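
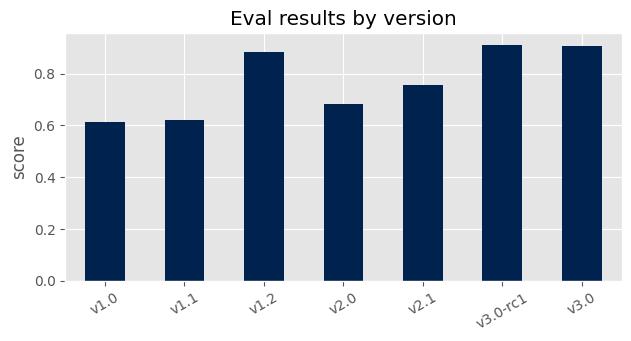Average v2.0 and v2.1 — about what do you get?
≈ 0.75

(0.7 + 0.8) / 2 ≈ 0.75.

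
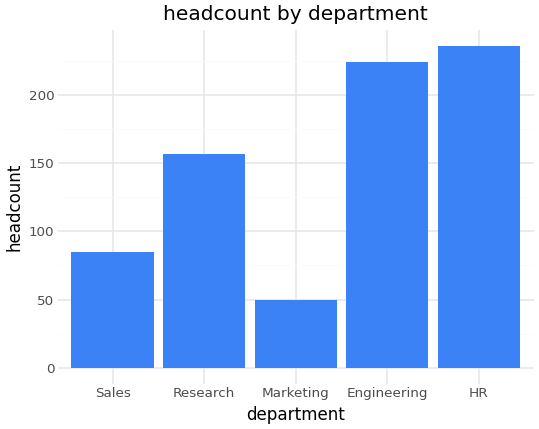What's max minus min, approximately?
≈ 200

Max HR ≈ 240, min Marketing ≈ 40; range ≈ 200.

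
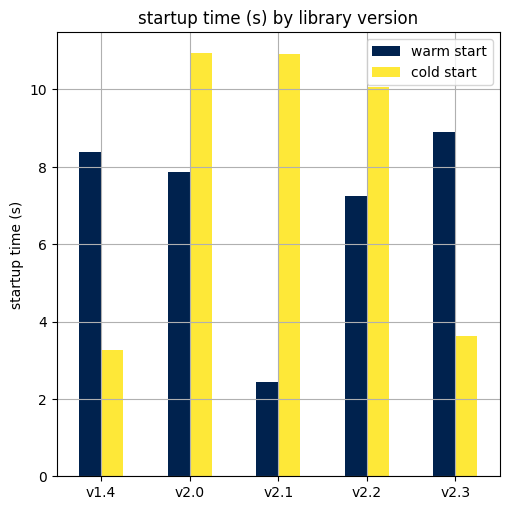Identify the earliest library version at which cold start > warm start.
v1.4: cold start ≈ 3 vs warm start ≈ 8 (not yet); v2.0: cold start ≈ 11 vs warm start ≈ 8 (first crossover).

v2.0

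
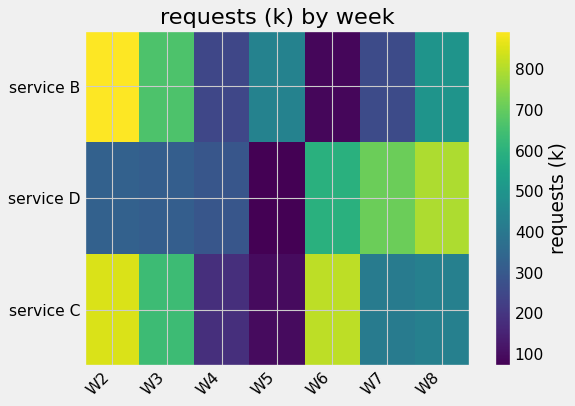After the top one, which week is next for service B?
Top 3 for service B: W2 ≈ 900, W3 ≈ 700, W8 ≈ 500.

W3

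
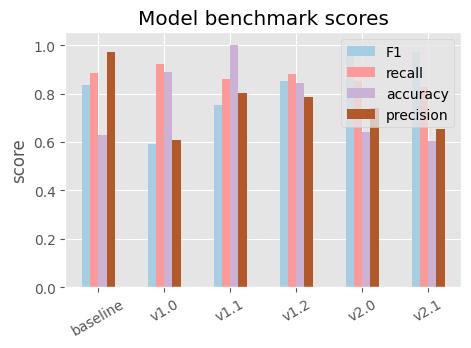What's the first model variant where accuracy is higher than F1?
v1.0

baseline: accuracy ≈ 0.6 vs F1 ≈ 0.8 (not yet); v1.0: accuracy ≈ 0.9 vs F1 ≈ 0.6 (first crossover).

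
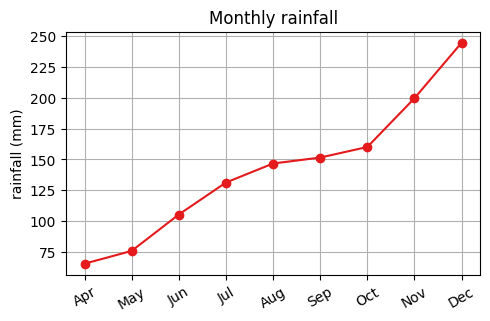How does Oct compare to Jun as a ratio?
Oct ≈ 160, Jun ≈ 100; 160/100 ≈ 1.6.

≈ 1.6×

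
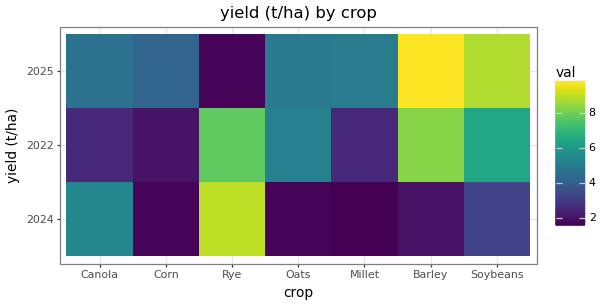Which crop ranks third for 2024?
Soybeans

Top 4 for 2024: Rye ≈ 9, Canola ≈ 5, Soybeans ≈ 3, Barley ≈ 2.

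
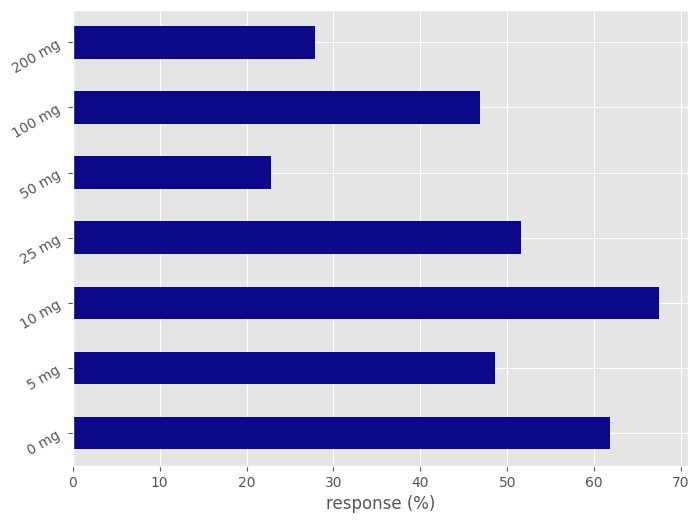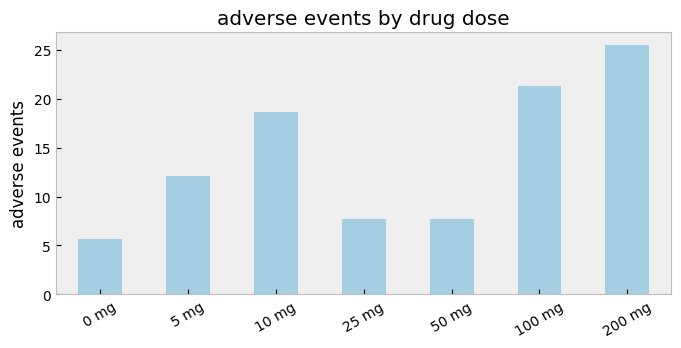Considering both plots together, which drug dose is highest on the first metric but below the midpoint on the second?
0 mg

Chart 2 median adverse events ≈ 10; below-median drug doses: 0 mg, 25 mg, 50 mg. Among those, 0 mg has the highest response (%) (≈ 60).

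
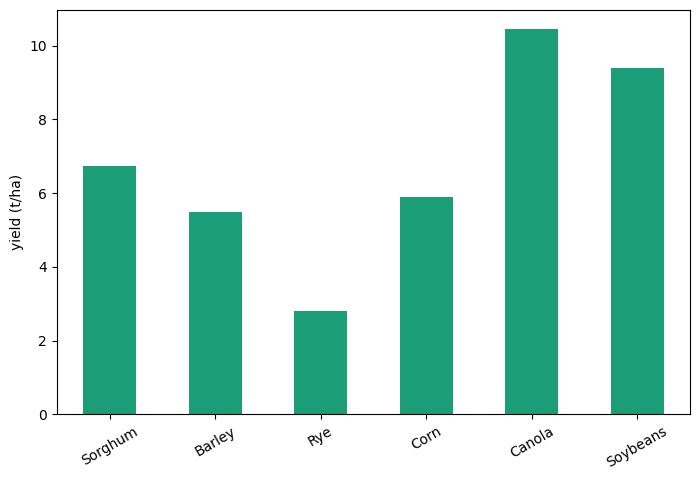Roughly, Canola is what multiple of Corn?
≈ 1.67×

Canola ≈ 10, Corn ≈ 6; 10/6 ≈ 1.67.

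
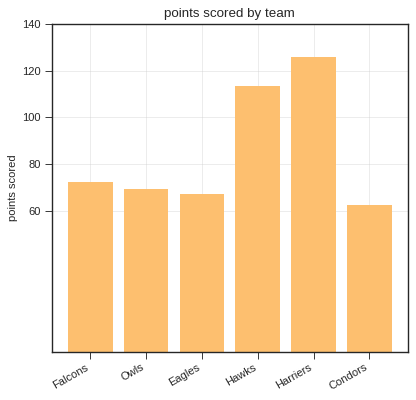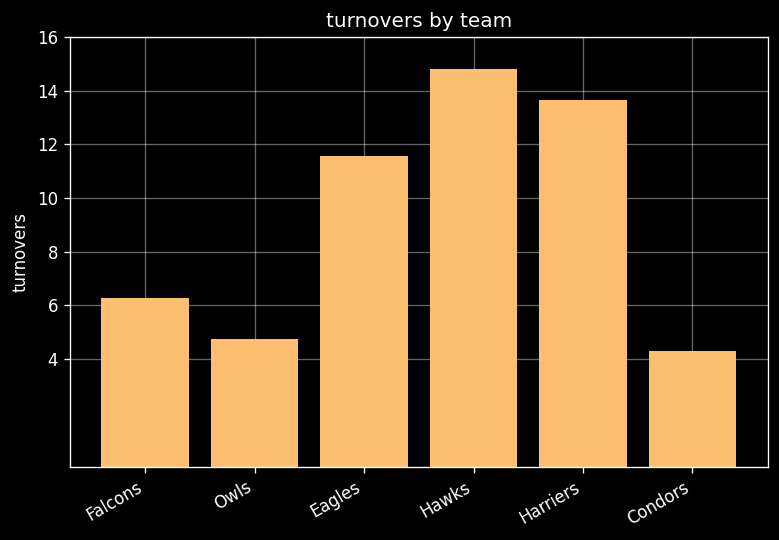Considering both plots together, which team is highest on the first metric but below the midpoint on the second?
Falcons

Chart 2 median turnovers ≈ 8; below-median teams: Falcons, Owls, Condors. Among those, Falcons has the highest points scored (≈ 80).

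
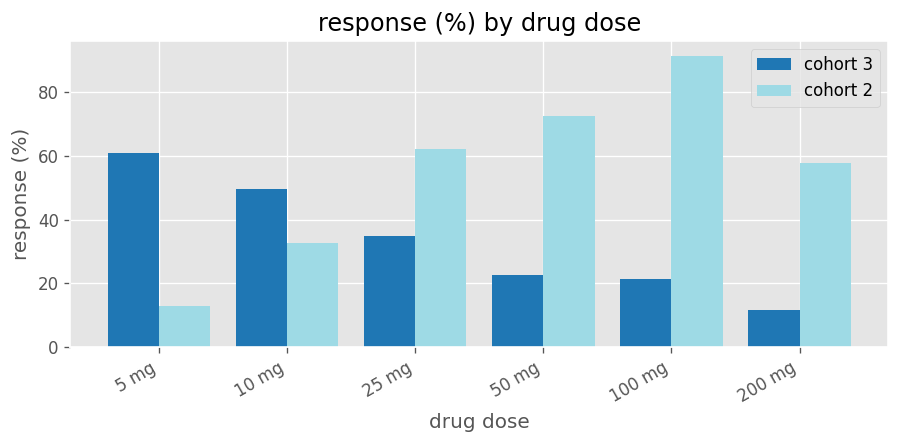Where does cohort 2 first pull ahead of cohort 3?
25 mg

10 mg: cohort 2 ≈ 30 vs cohort 3 ≈ 50 (not yet); 25 mg: cohort 2 ≈ 60 vs cohort 3 ≈ 30 (first crossover).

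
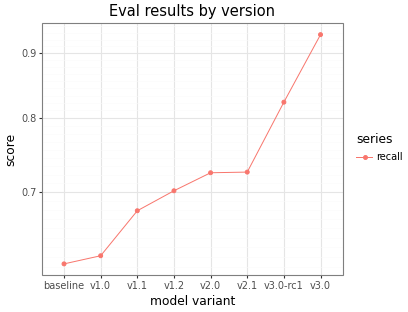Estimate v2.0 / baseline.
≈ 1.17×

v2.0 ≈ 0.70, baseline ≈ 0.60; 0.70/0.60 ≈ 1.17.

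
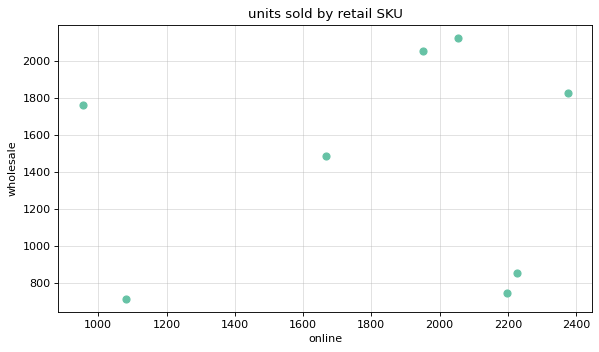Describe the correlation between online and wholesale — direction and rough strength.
no clear correlation

Points are roughly uncorrelated; weak (|r| ≈ 0.1).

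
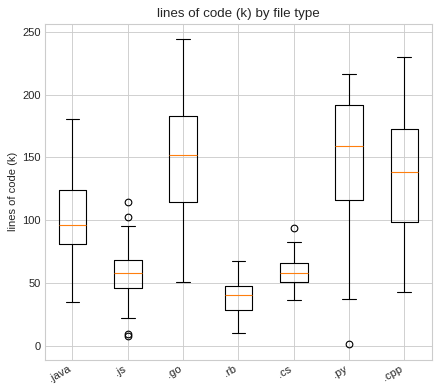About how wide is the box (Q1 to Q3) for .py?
Q3 ≈ 200, Q1 ≈ 120; IQR ≈ 80.

≈ 80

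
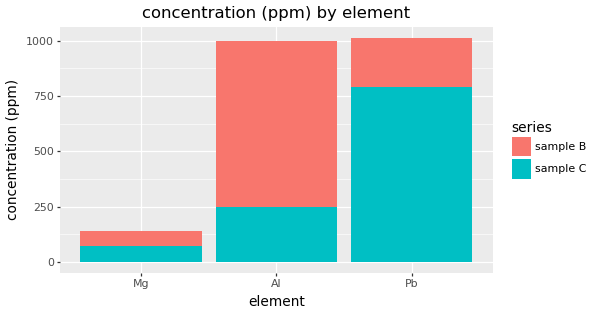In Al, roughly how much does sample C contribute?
sample C top ≈ 200, bottom ≈ 0; segment ≈ 200.

≈ 200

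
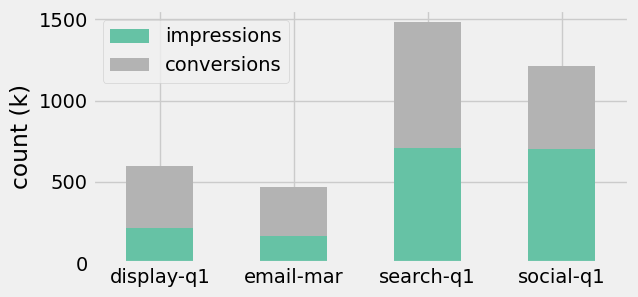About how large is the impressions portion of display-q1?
impressions top ≈ 200, bottom ≈ 0; segment ≈ 200.

≈ 200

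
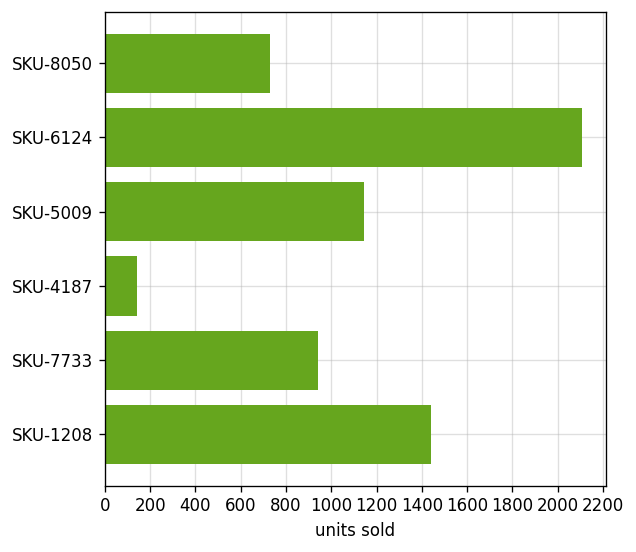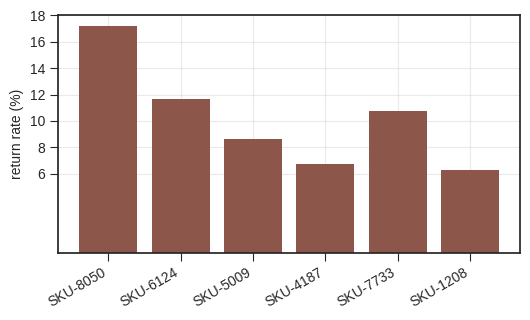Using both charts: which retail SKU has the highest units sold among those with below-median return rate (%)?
SKU-1208

Chart 2 median return rate (%) ≈ 10; below-median retail SKUs: SKU-5009, SKU-4187, SKU-1208. Among those, SKU-1208 has the highest units sold (≈ 1400).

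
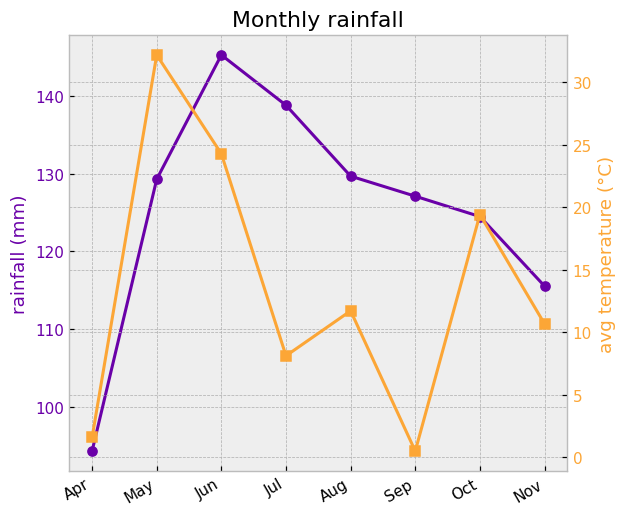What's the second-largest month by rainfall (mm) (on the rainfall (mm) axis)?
Jul

Top 3 (on the rainfall (mm) axis): Jun ≈ 145, Jul ≈ 140, Aug ≈ 130.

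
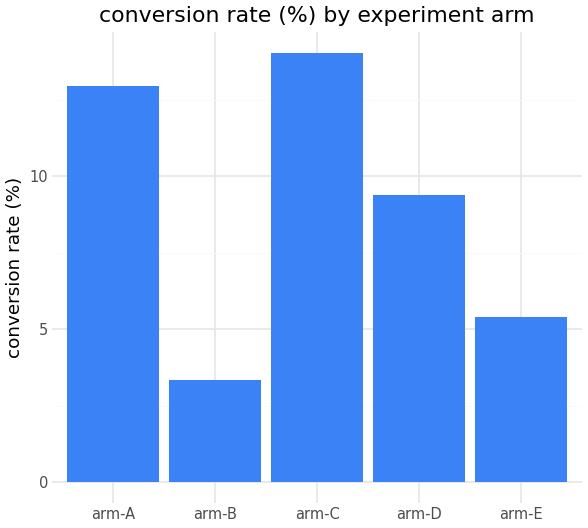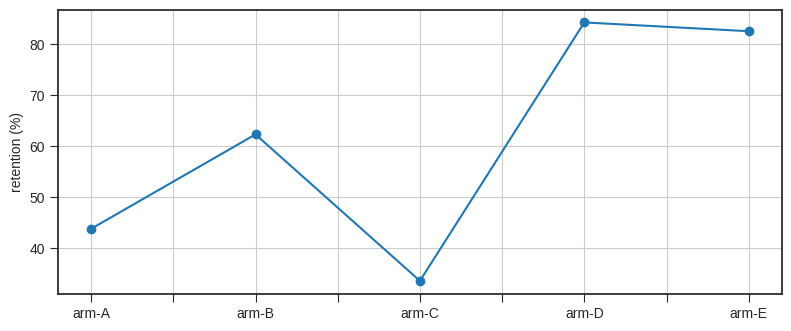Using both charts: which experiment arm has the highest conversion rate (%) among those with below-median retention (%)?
arm-C

Chart 2 median retention (%) ≈ 60; below-median experiment arms: arm-A, arm-C. Among those, arm-C has the highest conversion rate (%) (≈ 14).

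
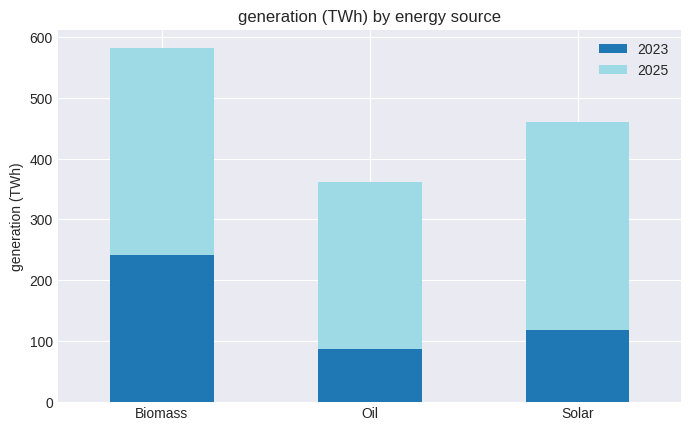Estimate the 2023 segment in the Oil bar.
2023 top ≈ 100, bottom ≈ 0; segment ≈ 100.

≈ 100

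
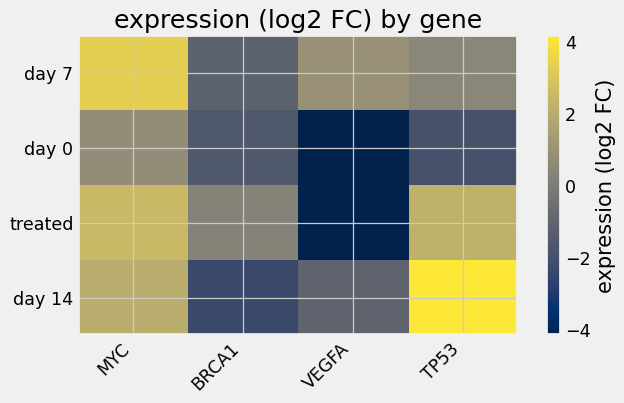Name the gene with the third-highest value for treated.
BRCA1

Top 4 for treated: MYC ≈ 3, TP53 ≈ 2, BRCA1 ≈ 0, VEGFA ≈ -4.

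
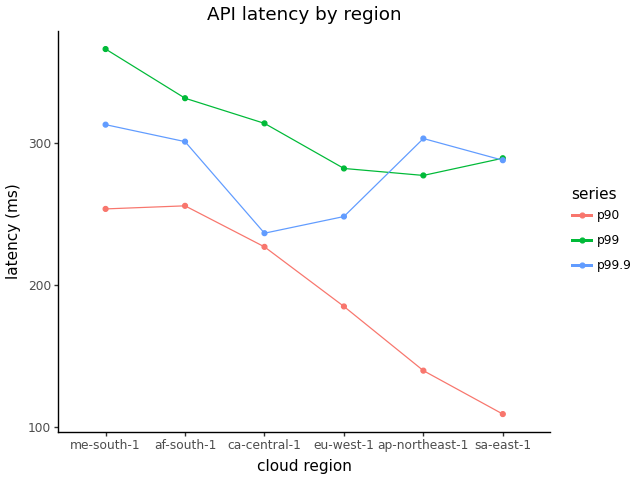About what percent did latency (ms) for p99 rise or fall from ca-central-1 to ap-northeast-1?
ca-central-1 ≈ 325, ap-northeast-1 ≈ 275; (275 − 325) / 325 ≈ -15.4%.

≈ -15.4%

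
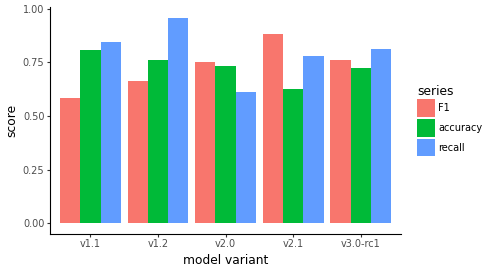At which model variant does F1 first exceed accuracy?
v1.2: F1 ≈ 0.7 vs accuracy ≈ 0.8 (not yet); v2.0: F1 ≈ 0.8 vs accuracy ≈ 0.7 (first crossover).

v2.0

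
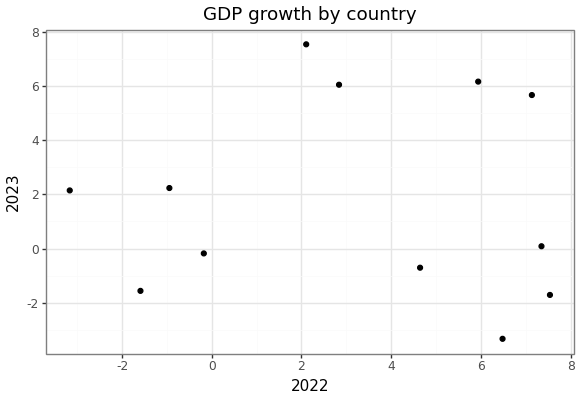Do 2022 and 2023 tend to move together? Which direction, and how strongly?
no clear correlation

Points are roughly uncorrelated; weak (|r| ≈ 0.0).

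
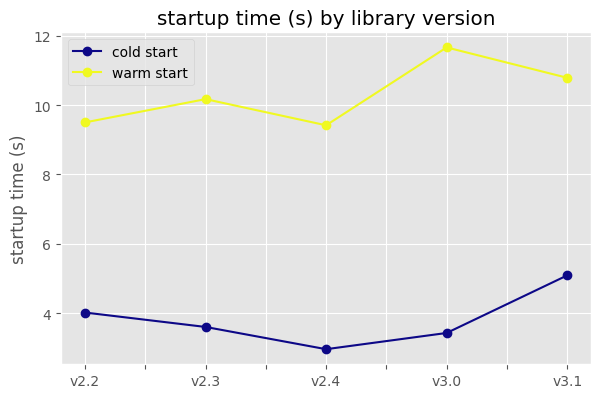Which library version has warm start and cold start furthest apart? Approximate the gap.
v3.0, ≈ 9 s

v3.0: warm start ≈ 12, cold start ≈ 3 → gap ≈ 9. Next-largest (v2.3) is only ≈ 6.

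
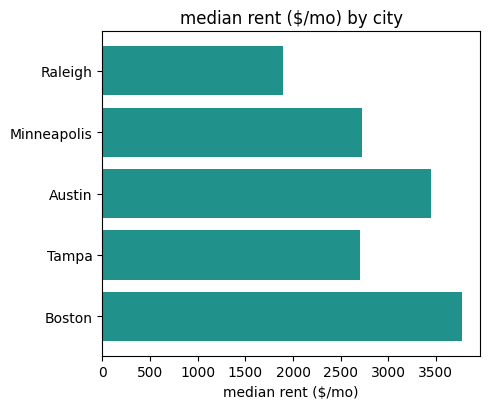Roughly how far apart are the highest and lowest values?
Max Boston ≈ 4000, min Raleigh ≈ 2000; range ≈ 2000.

≈ 2000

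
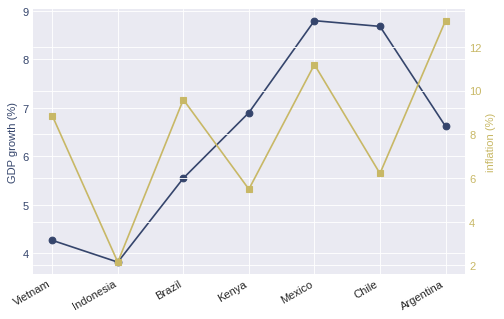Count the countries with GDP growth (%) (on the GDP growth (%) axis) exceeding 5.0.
5

Above 5.0: Brazil, Kenya, Mexico, Chile, Argentina.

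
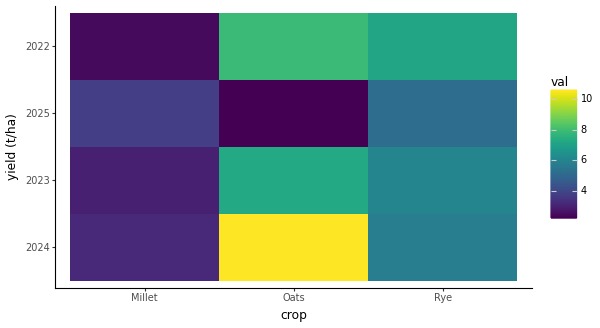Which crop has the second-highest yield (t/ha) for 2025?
Millet

Top 3 for 2025: Rye ≈ 5, Millet ≈ 4, Oats ≈ 2.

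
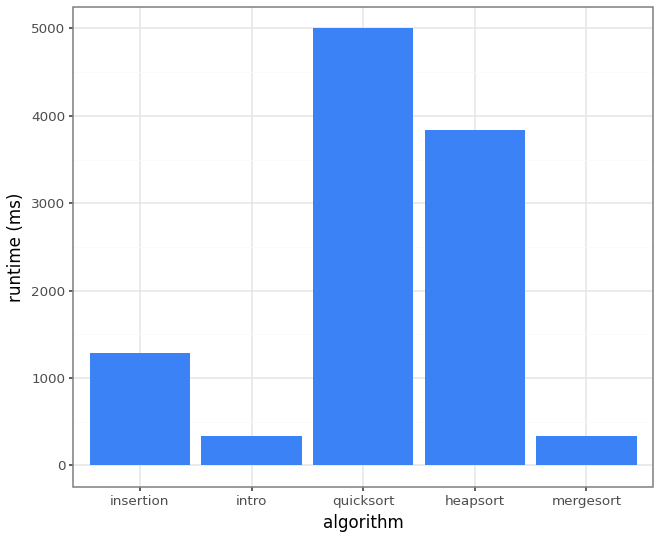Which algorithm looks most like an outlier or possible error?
quicksort

quicksort ≈ 5000; the rest sit between ≈ 500 and ≈ 4000.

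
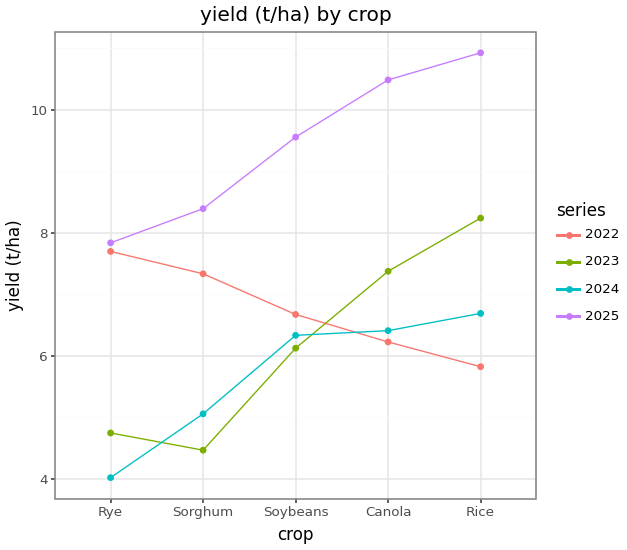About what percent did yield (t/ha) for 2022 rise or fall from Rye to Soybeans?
Rye ≈ 8, Soybeans ≈ 7; (7 − 8) / 8 ≈ -12.5%.

≈ -12.5%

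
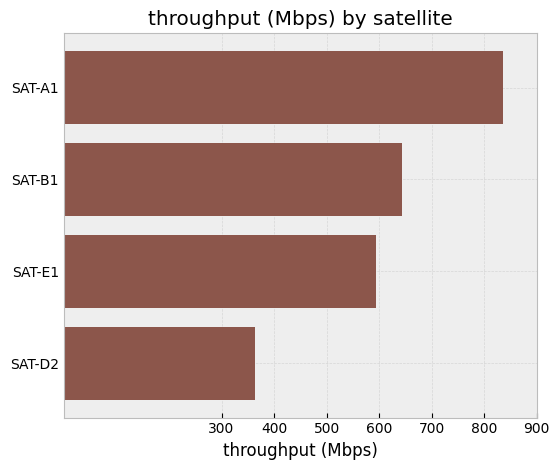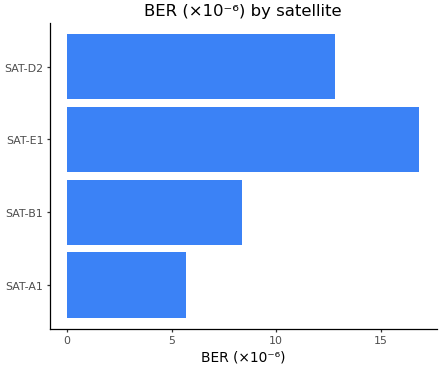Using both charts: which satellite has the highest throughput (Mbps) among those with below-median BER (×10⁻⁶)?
Chart 2 median BER (×10⁻⁶) ≈ 10; below-median satellites: SAT-A1, SAT-B1. Among those, SAT-A1 has the highest throughput (Mbps) (≈ 800).

SAT-A1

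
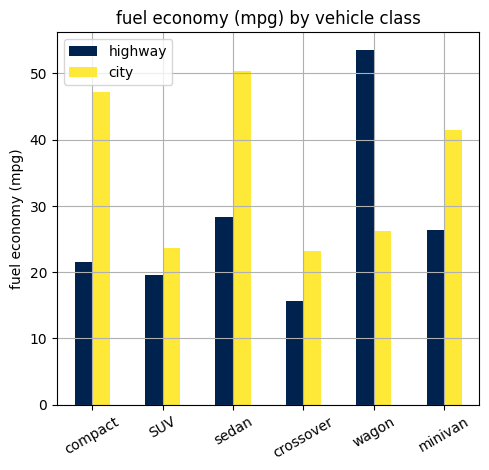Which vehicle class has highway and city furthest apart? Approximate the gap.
wagon, ≈ 30 mpg

wagon: highway ≈ 55, city ≈ 25 → gap ≈ 30. Next-largest (compact) is only ≈ 25.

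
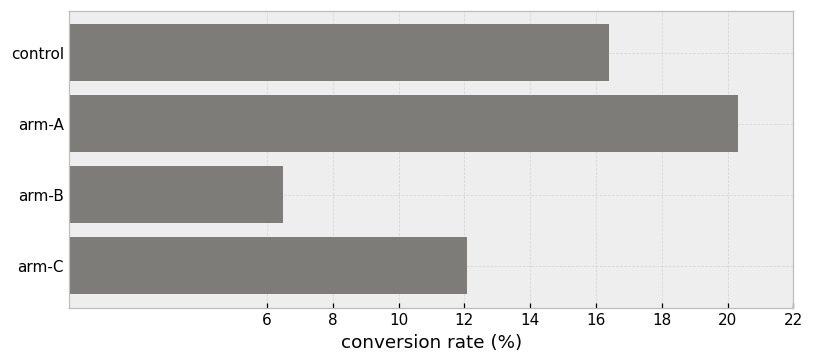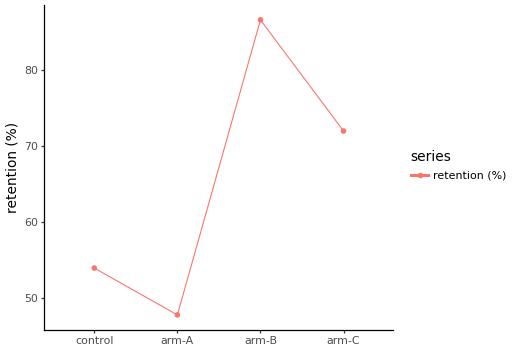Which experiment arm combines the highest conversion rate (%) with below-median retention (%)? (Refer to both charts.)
arm-A

Chart 2 median retention (%) ≈ 60; below-median experiment arms: control, arm-A. Among those, arm-A has the highest conversion rate (%) (≈ 20).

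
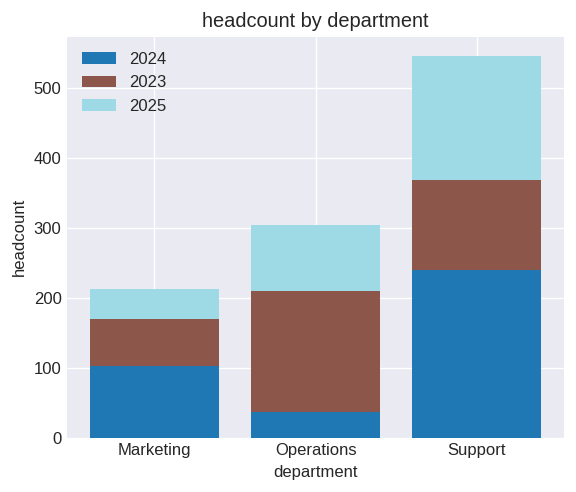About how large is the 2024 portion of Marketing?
2024 top ≈ 100, bottom ≈ 0; segment ≈ 100.

≈ 100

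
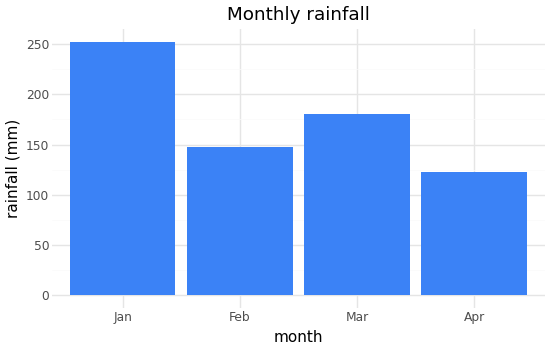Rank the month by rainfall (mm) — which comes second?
Top 3: Jan ≈ 250, Mar ≈ 175, Feb ≈ 150.

Mar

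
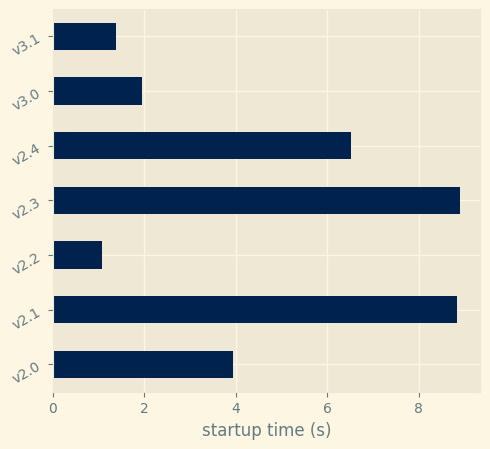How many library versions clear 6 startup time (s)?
Above 6: v2.1, v2.3, v2.4.

3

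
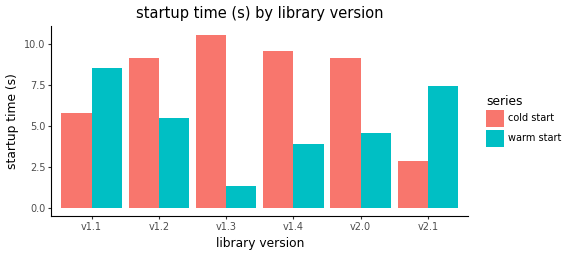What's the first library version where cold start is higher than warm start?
v1.2

v1.1: cold start ≈ 6 vs warm start ≈ 9 (not yet); v1.2: cold start ≈ 9 vs warm start ≈ 5 (first crossover).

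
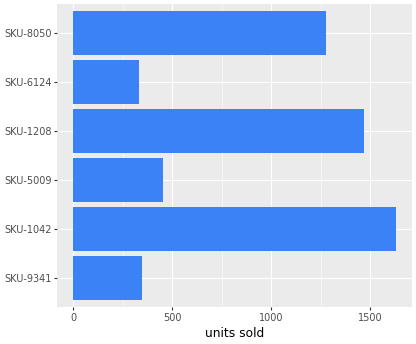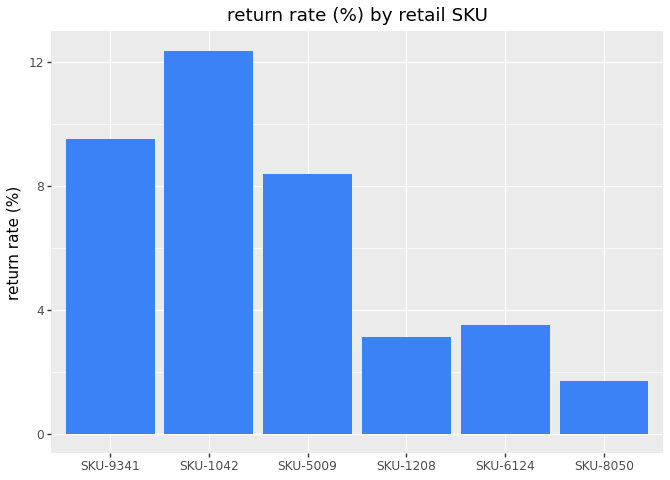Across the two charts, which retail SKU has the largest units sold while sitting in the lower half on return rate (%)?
SKU-1208

Chart 2 median return rate (%) ≈ 6; below-median retail SKUs: SKU-1208, SKU-6124, SKU-8050. Among those, SKU-1208 has the highest units sold (≈ 1400).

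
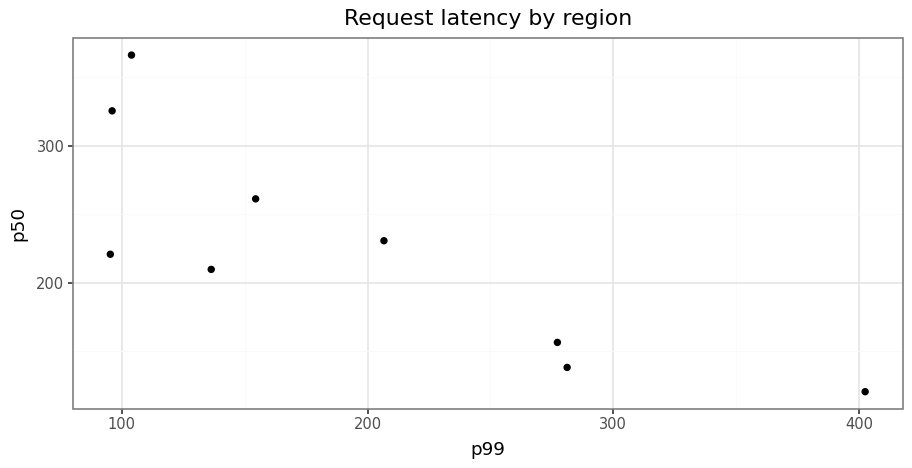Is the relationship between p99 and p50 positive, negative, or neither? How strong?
negative, strong

Points are negatively correlated; strong (|r| ≈ 0.8).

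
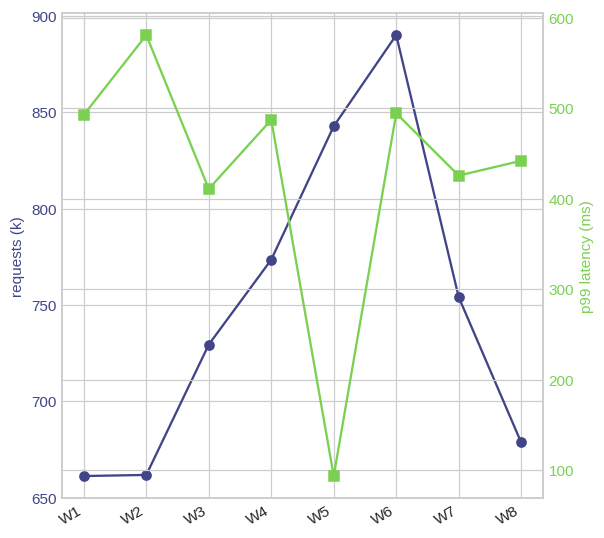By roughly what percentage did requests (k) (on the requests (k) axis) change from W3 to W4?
W3 ≈ 720, W4 ≈ 780; (780 − 720) / 720 ≈ +8.3%.

≈ +8.3%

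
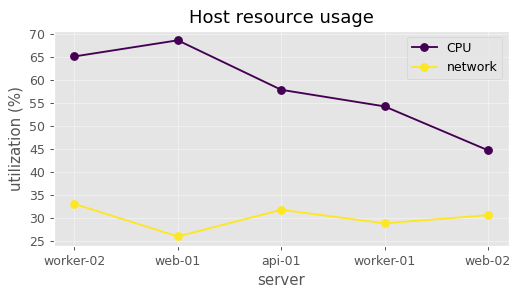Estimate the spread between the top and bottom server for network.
≈ 10

Max worker-02 ≈ 35, min web-01 ≈ 25; range ≈ 10.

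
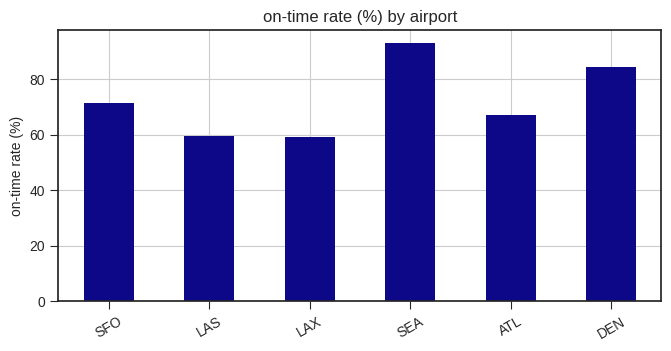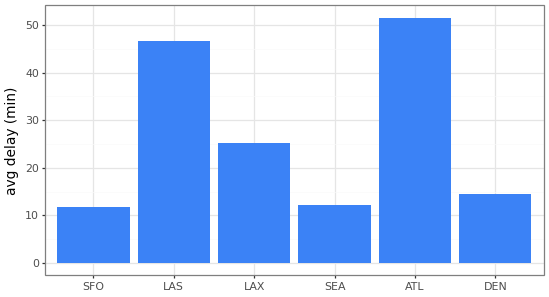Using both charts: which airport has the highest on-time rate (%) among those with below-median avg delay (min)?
Chart 2 median avg delay (min) ≈ 20; below-median airports: SFO, SEA, DEN. Among those, SEA has the highest on-time rate (%) (≈ 90).

SEA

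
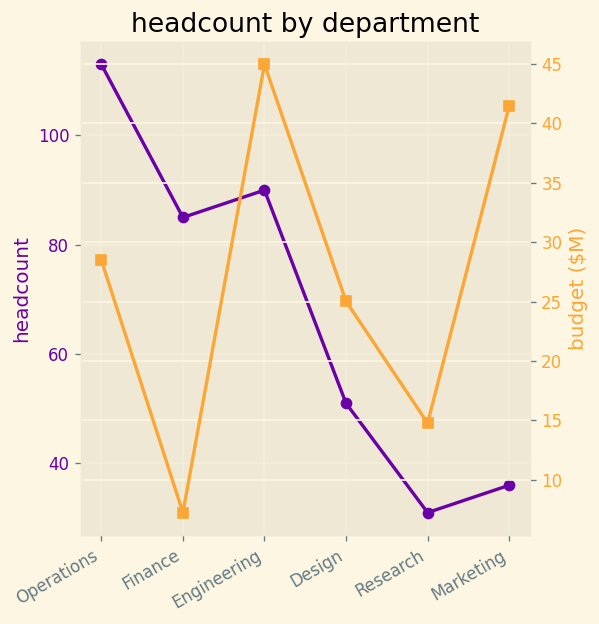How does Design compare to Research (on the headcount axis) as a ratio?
≈ 1.67×

Design ≈ 50, Research ≈ 30; 50/30 ≈ 1.67.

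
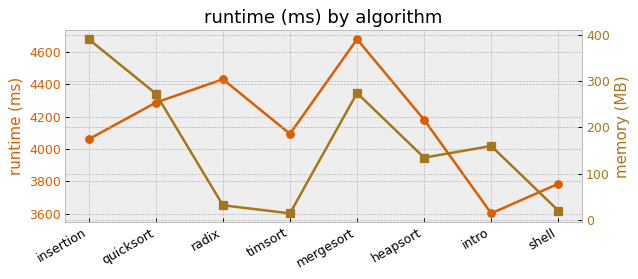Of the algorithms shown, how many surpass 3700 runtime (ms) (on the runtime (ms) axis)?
7

Above 3700: insertion, quicksort, radix, timsort, mergesort, heapsort, shell.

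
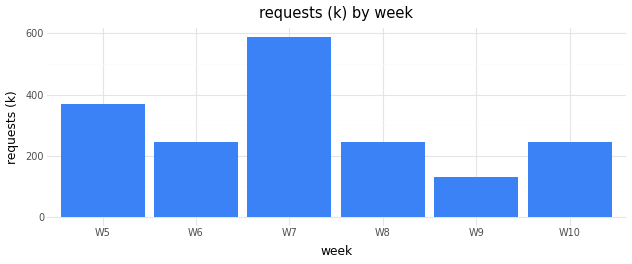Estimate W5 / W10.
≈ 1.4×

W5 ≈ 350, W10 ≈ 250; 350/250 ≈ 1.4.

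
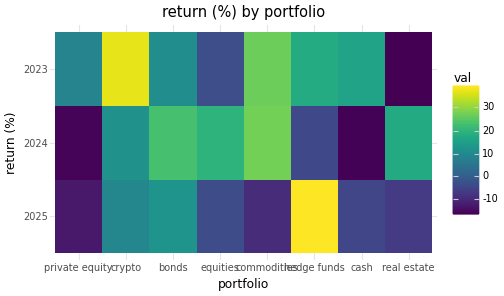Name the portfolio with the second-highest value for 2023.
Top 3 for 2023: crypto ≈ 40, commodities ≈ 25, hedge funds ≈ 20.

commodities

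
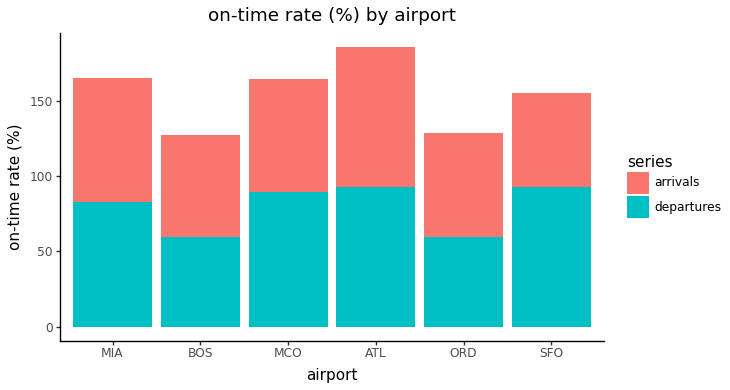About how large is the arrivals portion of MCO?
≈ 80

arrivals top ≈ 160, bottom ≈ 80; segment ≈ 80.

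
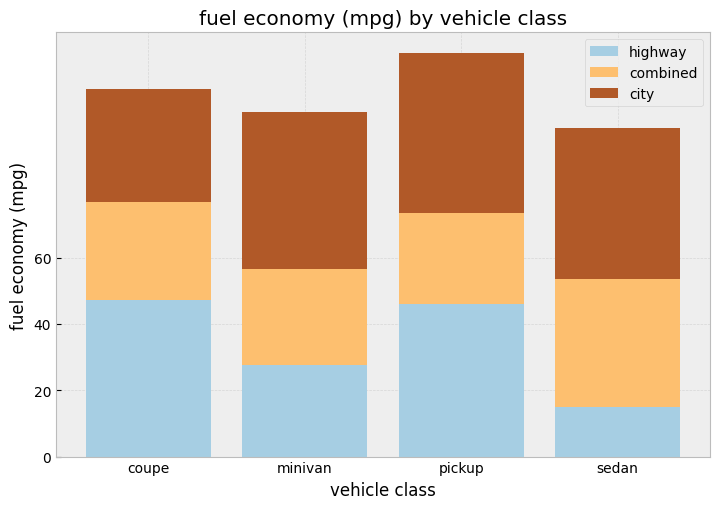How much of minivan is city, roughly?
city top ≈ 100, bottom ≈ 60; segment ≈ 40.

≈ 40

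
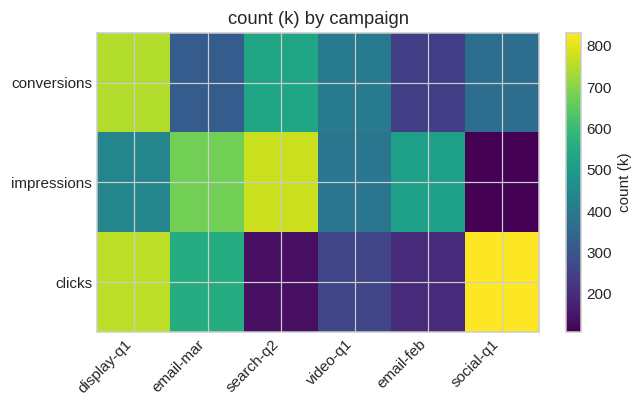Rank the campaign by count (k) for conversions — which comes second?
search-q2

Top 3 for conversions: display-q1 ≈ 700, search-q2 ≈ 500, video-q1 ≈ 400.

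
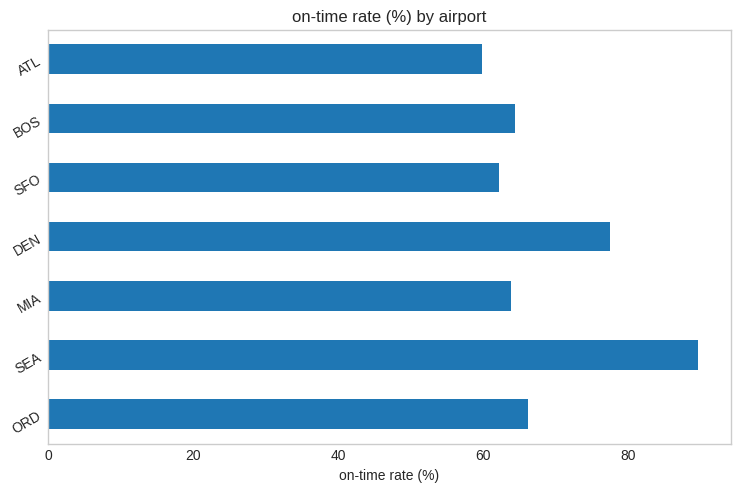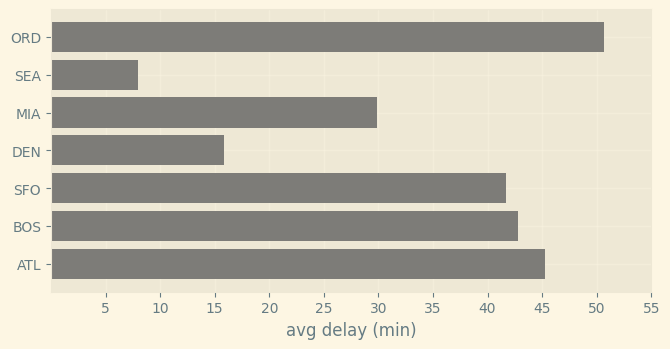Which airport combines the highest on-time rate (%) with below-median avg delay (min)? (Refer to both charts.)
SEA

Chart 2 median avg delay (min) ≈ 40; below-median airports: SEA, MIA, DEN. Among those, SEA has the highest on-time rate (%) (≈ 90).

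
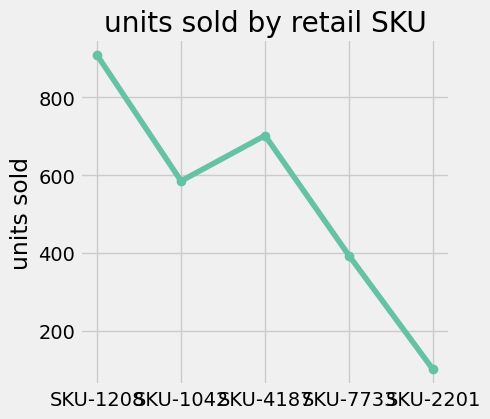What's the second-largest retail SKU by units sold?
Top 3: SKU-1208 ≈ 900, SKU-4187 ≈ 700, SKU-1042 ≈ 600.

SKU-4187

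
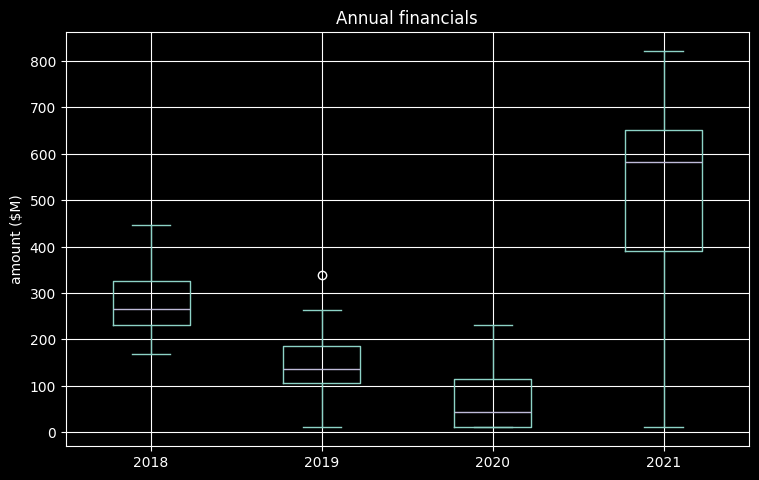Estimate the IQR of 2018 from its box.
Q3 ≈ 350, Q1 ≈ 250; IQR ≈ 100.

≈ 100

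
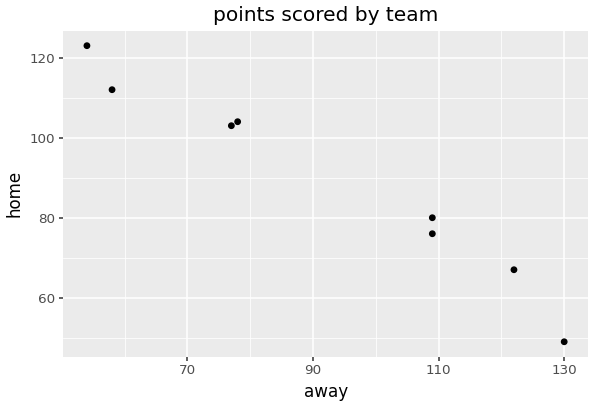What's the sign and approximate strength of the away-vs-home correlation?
Points are negatively correlated; strong (|r| ≈ 1.0).

negative, strong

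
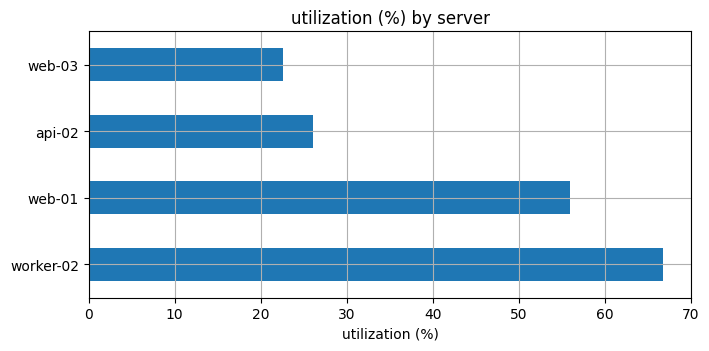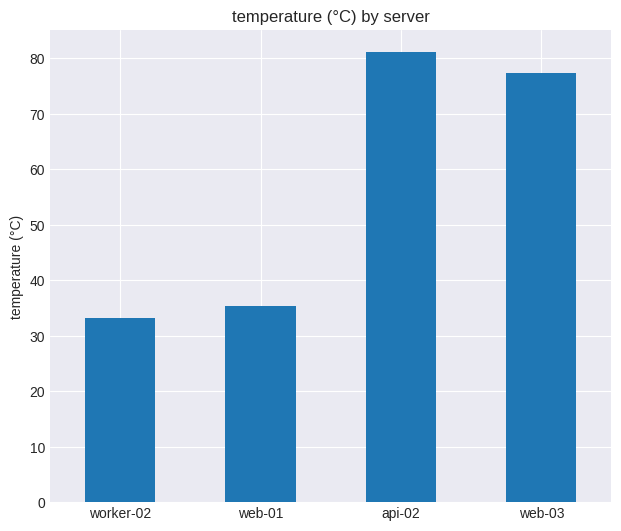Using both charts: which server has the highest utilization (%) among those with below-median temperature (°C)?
worker-02

Chart 2 median temperature (°C) ≈ 60; below-median servers: worker-02, web-01. Among those, worker-02 has the highest utilization (%) (≈ 70).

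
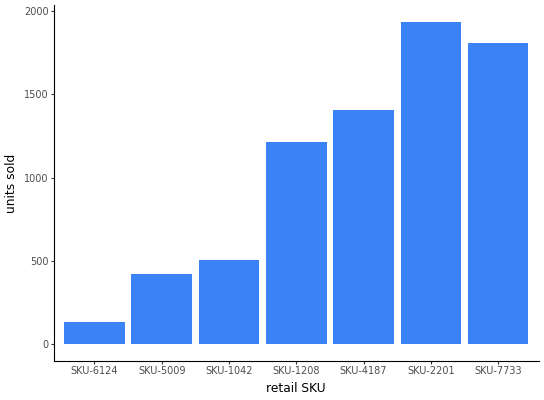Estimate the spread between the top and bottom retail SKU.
Max SKU-2201 ≈ 2000, min SKU-6124 ≈ 200; range ≈ 1800.

≈ 1800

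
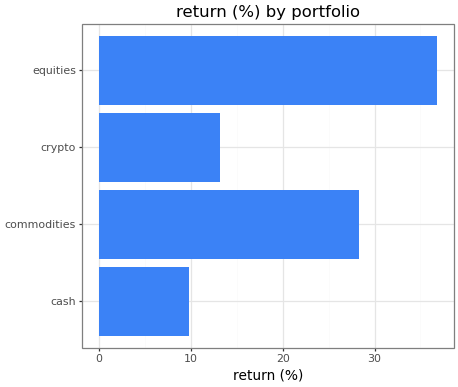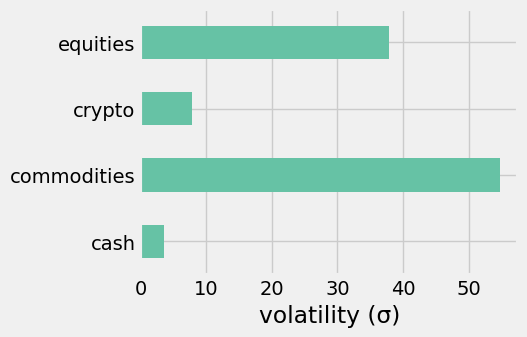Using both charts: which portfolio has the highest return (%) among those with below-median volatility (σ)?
Chart 2 median volatility (σ) ≈ 20; below-median portfolios: cash, crypto. Among those, crypto has the highest return (%) (≈ 15).

crypto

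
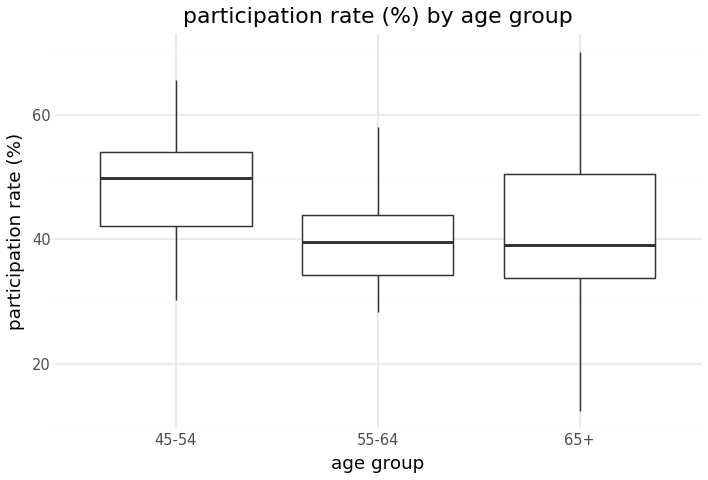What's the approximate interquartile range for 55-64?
≈ 10

Q3 ≈ 44, Q1 ≈ 34; IQR ≈ 10.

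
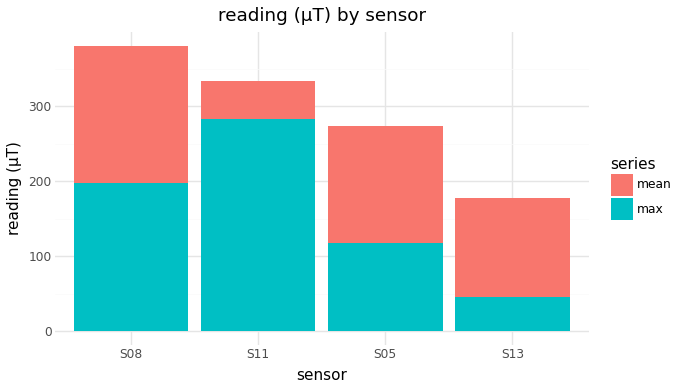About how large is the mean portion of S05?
≈ 150

mean top ≈ 250, bottom ≈ 100; segment ≈ 150.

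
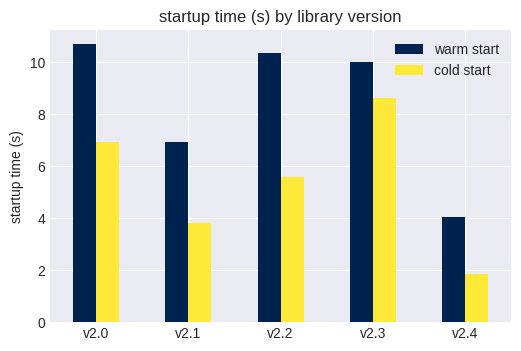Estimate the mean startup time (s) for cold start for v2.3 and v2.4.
(9 + 2) / 2 ≈ 6.

≈ 6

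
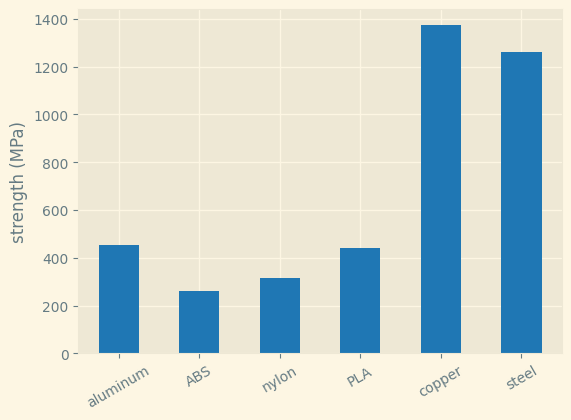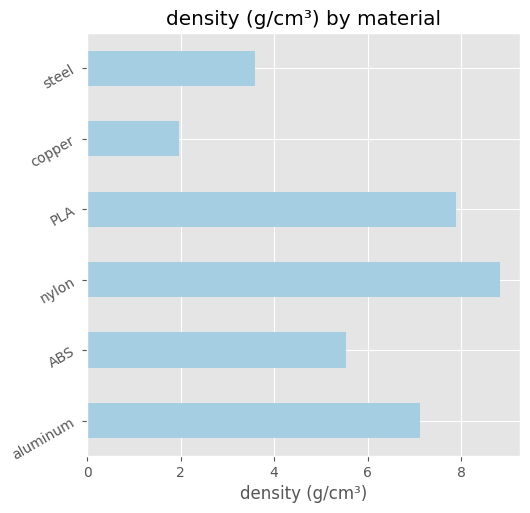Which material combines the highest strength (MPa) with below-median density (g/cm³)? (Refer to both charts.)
Chart 2 median density (g/cm³) ≈ 6; below-median materials: ABS, copper, steel. Among those, copper has the highest strength (MPa) (≈ 1400).

copper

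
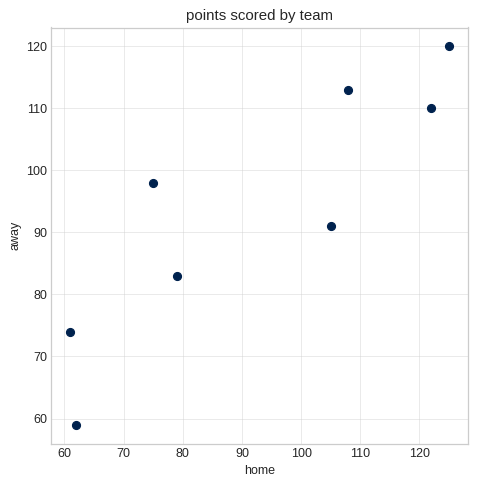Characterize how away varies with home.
Points are positively correlated; strong (|r| ≈ 0.9).

positive, strong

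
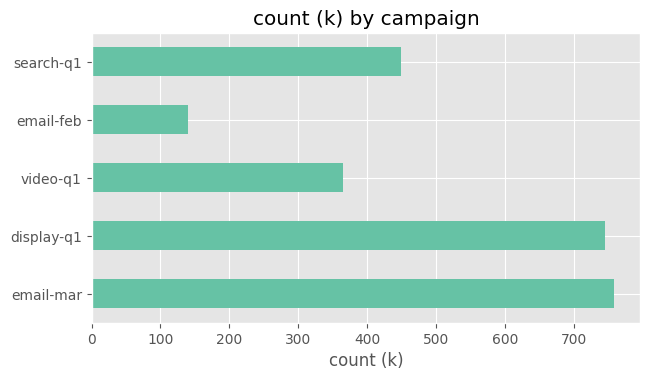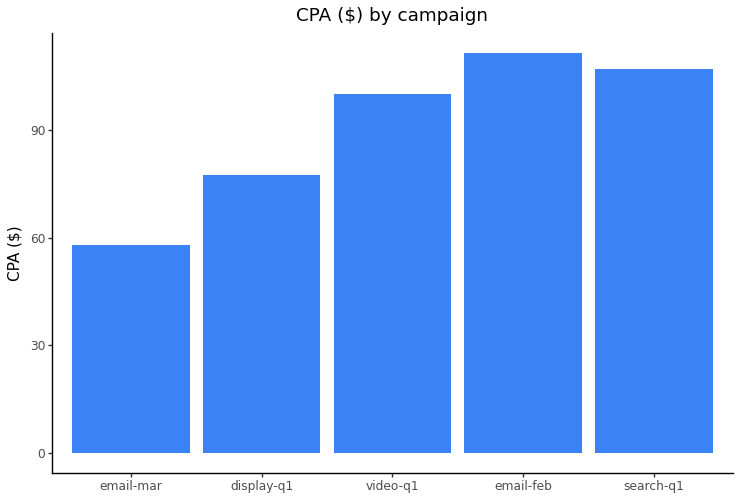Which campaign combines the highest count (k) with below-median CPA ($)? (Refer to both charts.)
Chart 2 median CPA ($) ≈ 100; below-median campaigns: email-mar, display-q1. Among those, email-mar has the highest count (k) (≈ 800).

email-mar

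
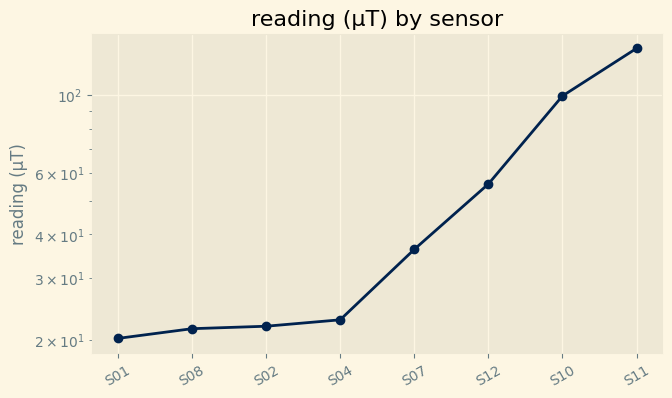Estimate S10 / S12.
S10 ≈ 100, S12 ≈ 60; 100/60 ≈ 1.67.

≈ 1.67×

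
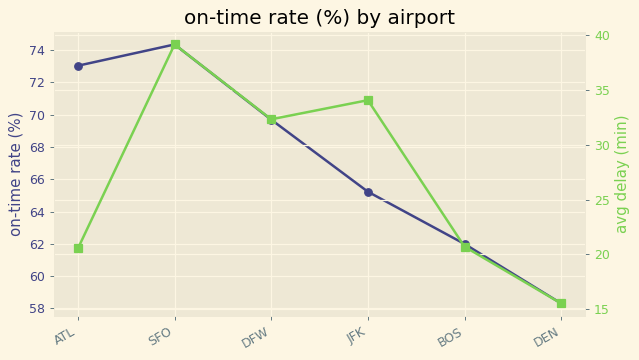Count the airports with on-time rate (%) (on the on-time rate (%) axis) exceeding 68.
3

Above 68: ATL, SFO, DFW.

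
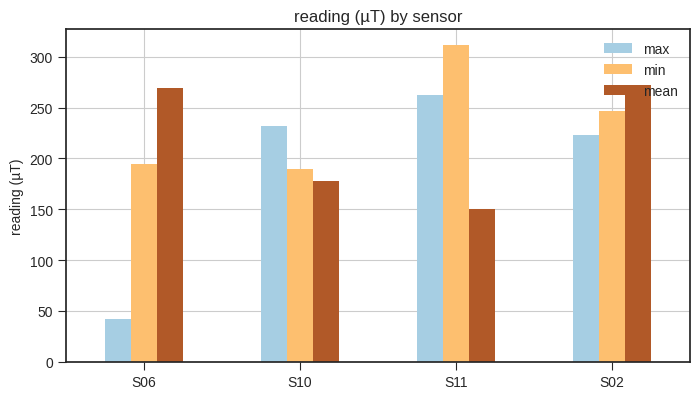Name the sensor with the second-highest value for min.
S02

Top 3 for min: S11 ≈ 300, S02 ≈ 250, S06 ≈ 200.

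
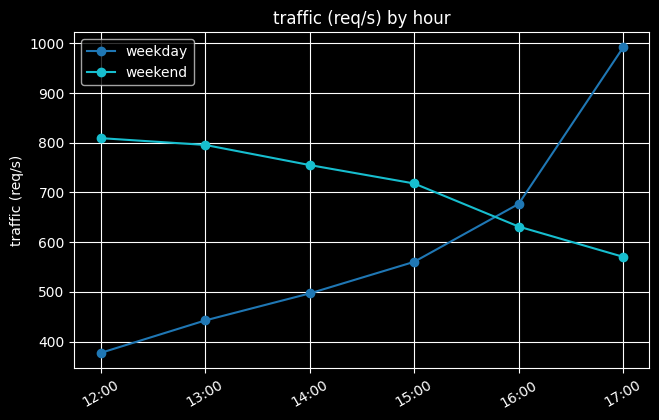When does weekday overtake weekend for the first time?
15:00: weekday ≈ 600 vs weekend ≈ 700 (not yet); 16:00: weekday ≈ 700 vs weekend ≈ 600 (first crossover).

16:00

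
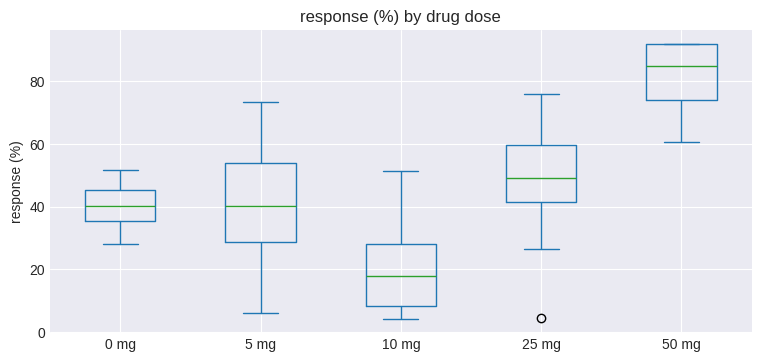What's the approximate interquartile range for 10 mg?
≈ 20

Q3 ≈ 30, Q1 ≈ 10; IQR ≈ 20.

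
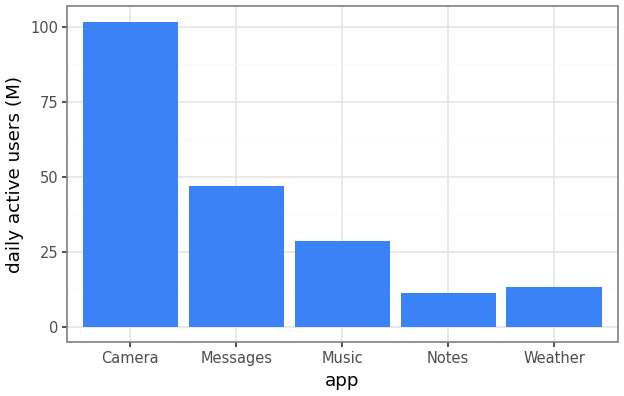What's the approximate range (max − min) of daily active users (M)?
Max Camera ≈ 100, min Notes ≈ 10; range ≈ 90.

≈ 90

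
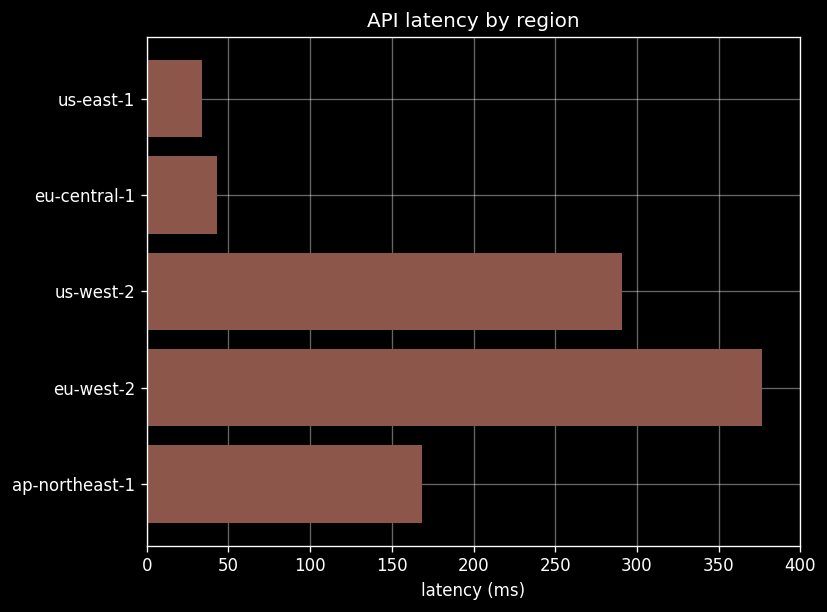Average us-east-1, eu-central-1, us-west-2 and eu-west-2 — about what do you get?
≈ 200

(50 + 50 + 300 + 400) / 4 ≈ 200.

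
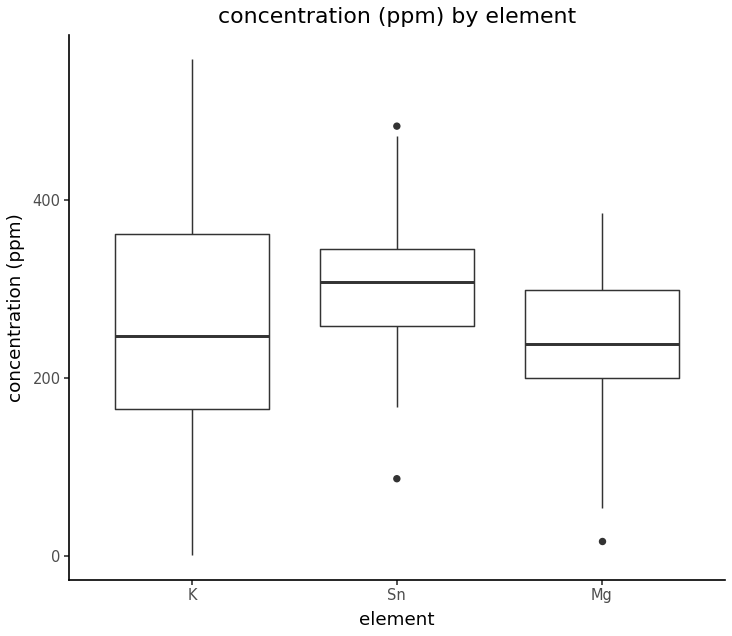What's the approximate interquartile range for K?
≈ 190

Q3 ≈ 360, Q1 ≈ 170; IQR ≈ 190.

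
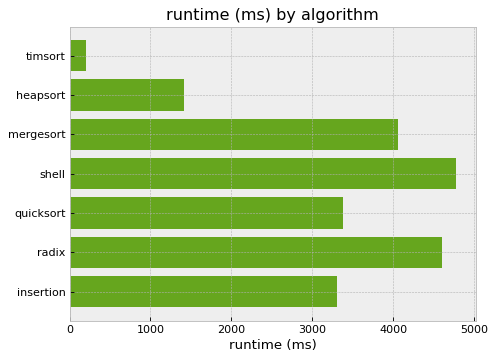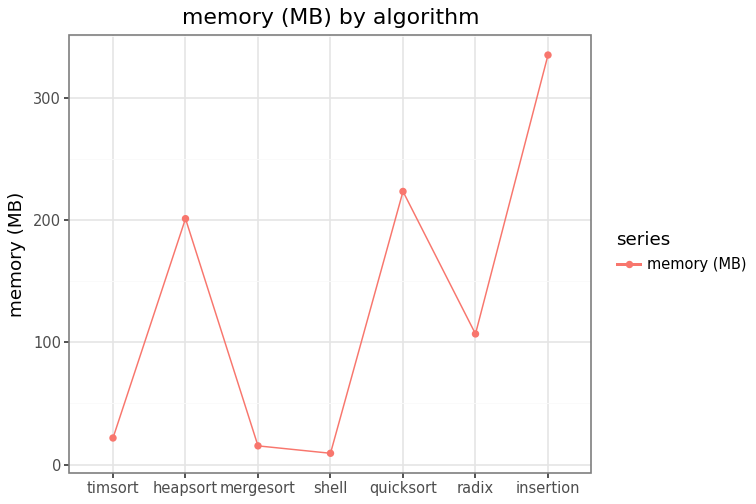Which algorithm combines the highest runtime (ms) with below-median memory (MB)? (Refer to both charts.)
shell

Chart 2 median memory (MB) ≈ 100; below-median algorithms: timsort, mergesort, shell. Among those, shell has the highest runtime (ms) (≈ 5000).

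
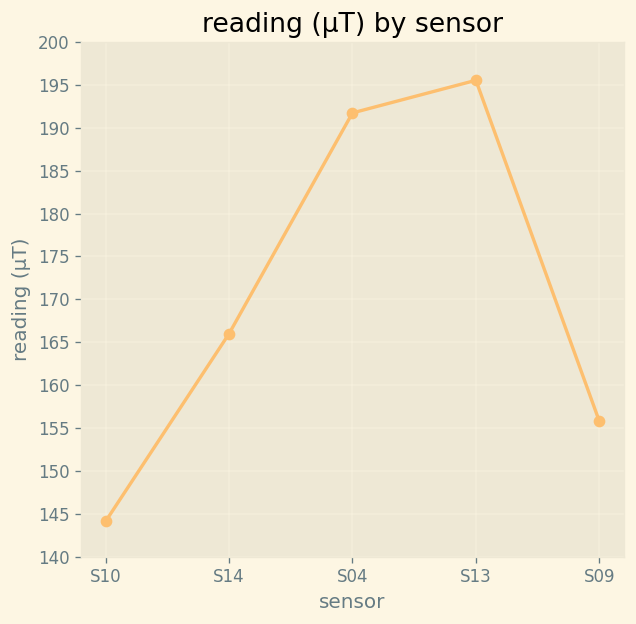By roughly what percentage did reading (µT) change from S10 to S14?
S10 ≈ 145, S14 ≈ 165; (165 − 145) / 145 ≈ +13.8%.

≈ +13.8%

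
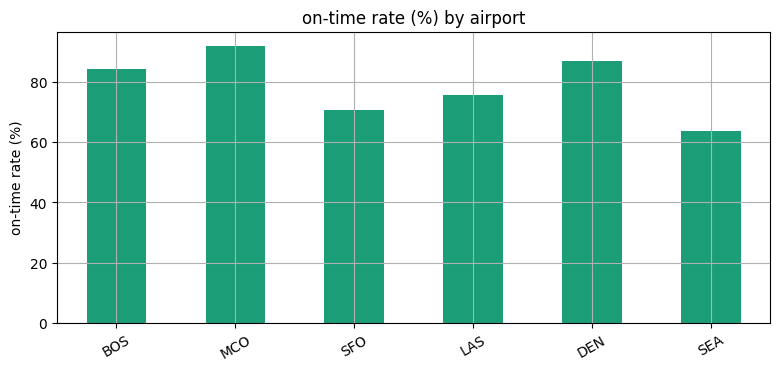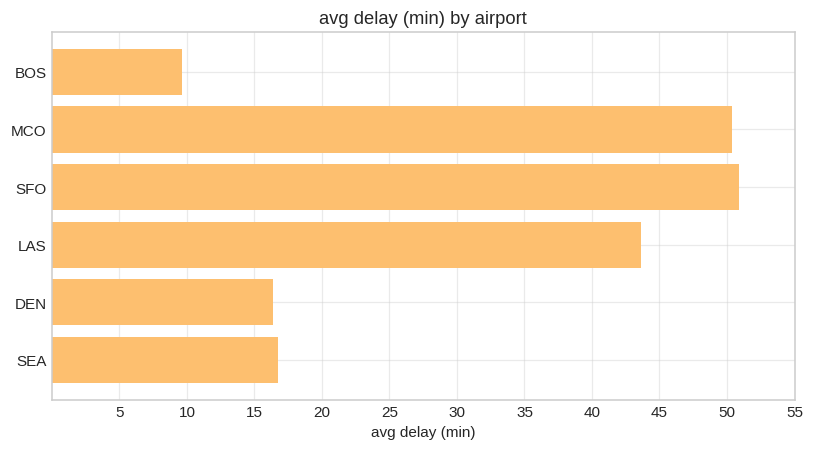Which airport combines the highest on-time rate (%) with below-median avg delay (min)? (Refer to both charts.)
DEN

Chart 2 median avg delay (min) ≈ 30; below-median airports: BOS, DEN, SEA. Among those, DEN has the highest on-time rate (%) (≈ 90).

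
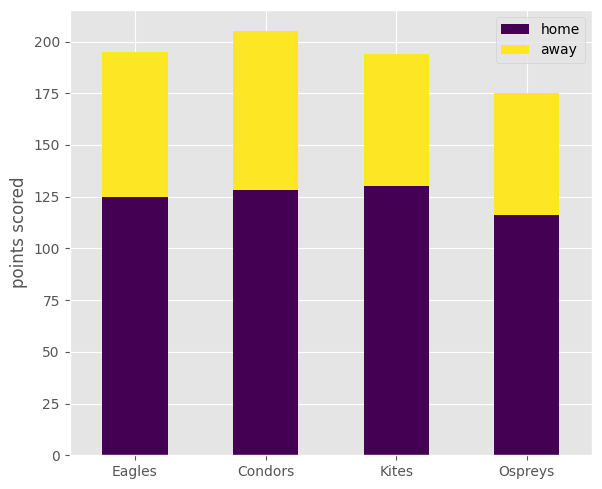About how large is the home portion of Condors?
≈ 120

home top ≈ 120, bottom ≈ 0; segment ≈ 120.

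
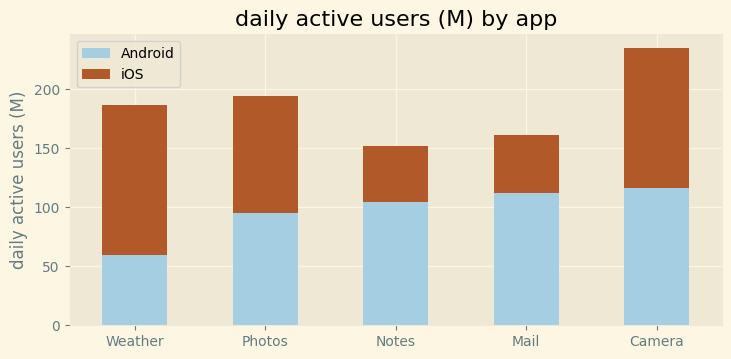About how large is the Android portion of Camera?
Android top ≈ 120, bottom ≈ 0; segment ≈ 120.

≈ 120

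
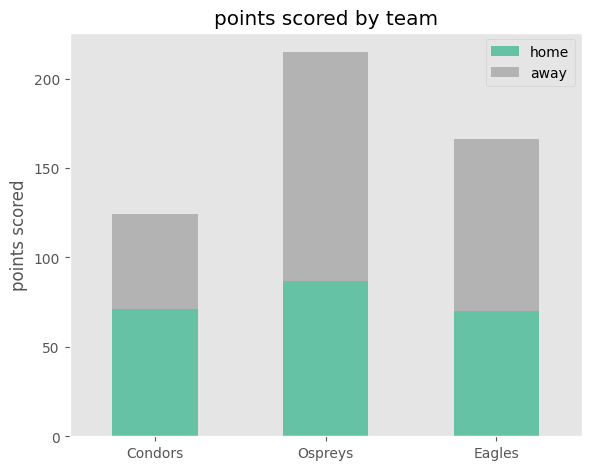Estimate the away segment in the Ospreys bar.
≈ 140

away top ≈ 220, bottom ≈ 80; segment ≈ 140.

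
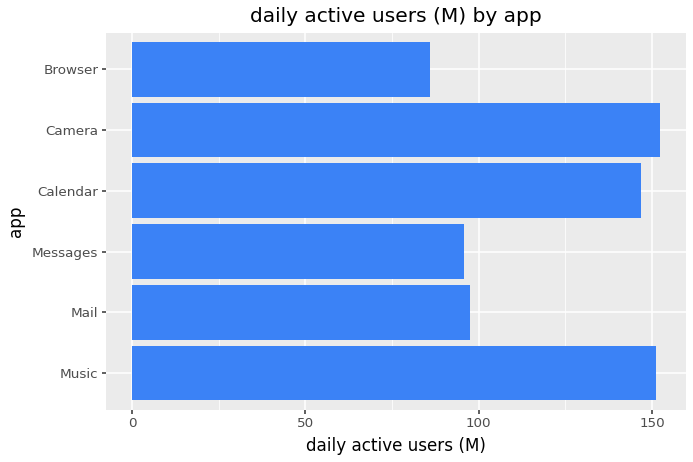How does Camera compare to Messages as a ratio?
Camera ≈ 160, Messages ≈ 100; 160/100 ≈ 1.6.

≈ 1.6×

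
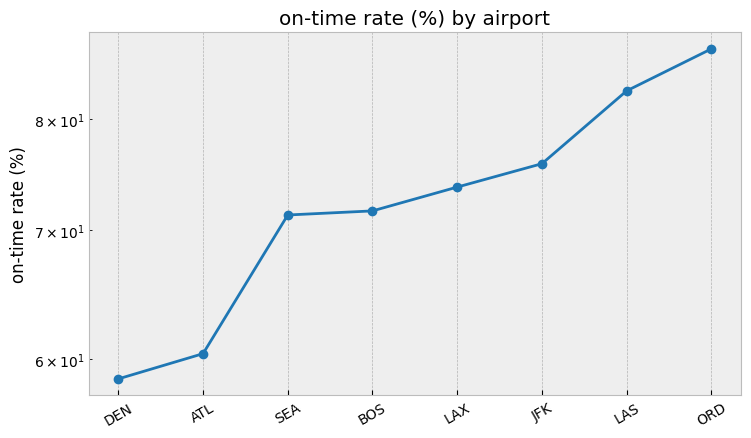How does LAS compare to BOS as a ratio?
LAS ≈ 85, BOS ≈ 70; 85/70 ≈ 1.21.

≈ 1.21×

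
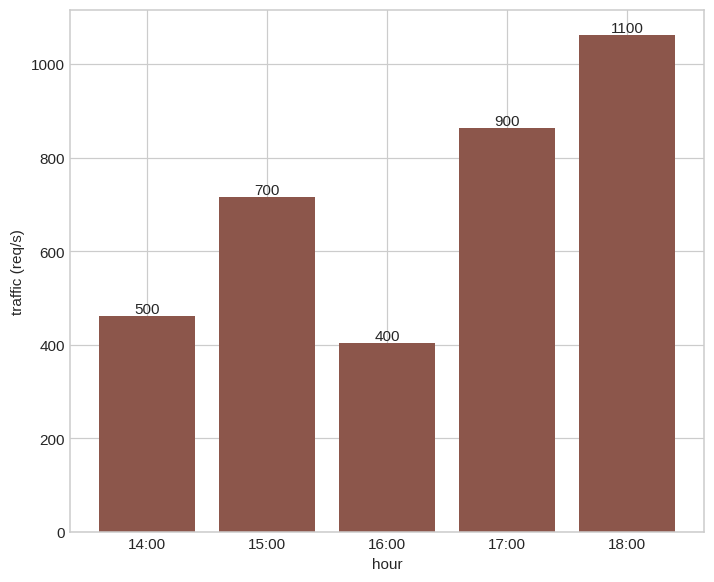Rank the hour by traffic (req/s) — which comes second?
Top 3: 18:00 ≈ 1100, 17:00 ≈ 900, 15:00 ≈ 700.

17:00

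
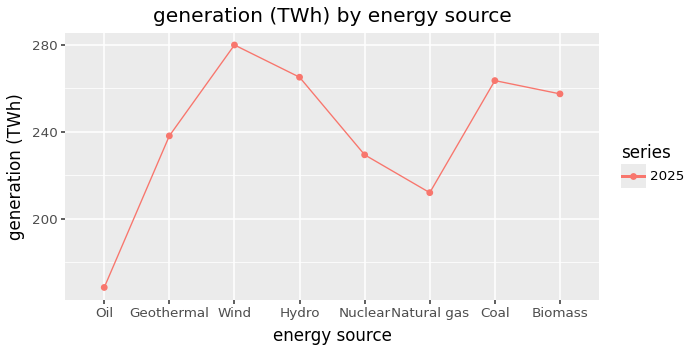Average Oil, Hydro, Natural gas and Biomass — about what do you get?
≈ 228

(170 + 270 + 210 + 260) / 4 ≈ 228.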